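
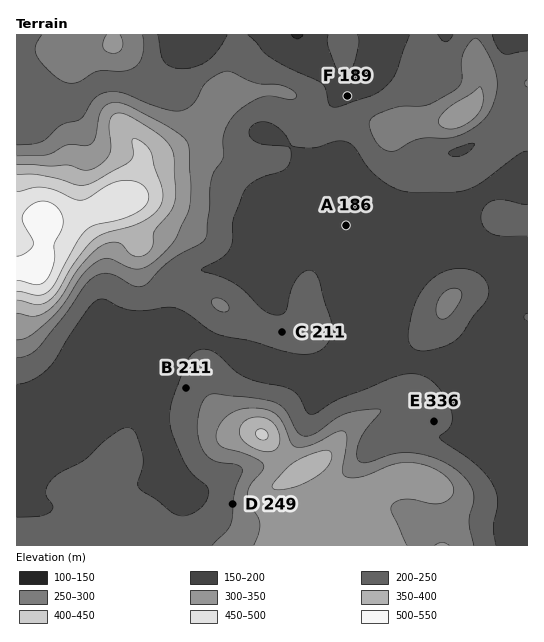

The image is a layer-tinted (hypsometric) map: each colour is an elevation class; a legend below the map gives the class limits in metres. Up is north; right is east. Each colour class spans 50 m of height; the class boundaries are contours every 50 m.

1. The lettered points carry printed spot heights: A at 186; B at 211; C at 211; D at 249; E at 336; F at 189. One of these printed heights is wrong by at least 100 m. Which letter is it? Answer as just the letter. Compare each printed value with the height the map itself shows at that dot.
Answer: E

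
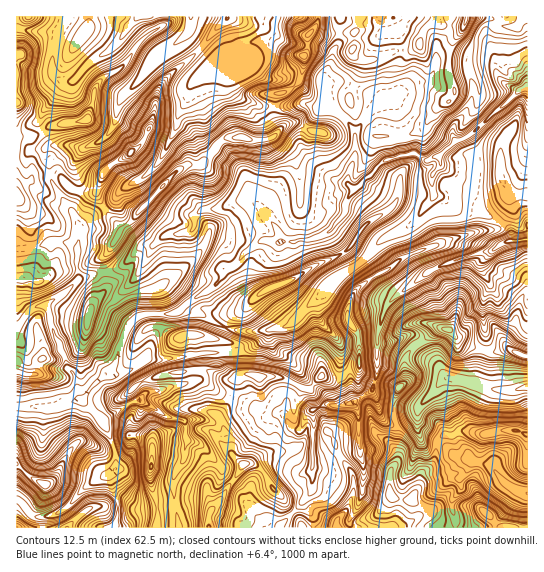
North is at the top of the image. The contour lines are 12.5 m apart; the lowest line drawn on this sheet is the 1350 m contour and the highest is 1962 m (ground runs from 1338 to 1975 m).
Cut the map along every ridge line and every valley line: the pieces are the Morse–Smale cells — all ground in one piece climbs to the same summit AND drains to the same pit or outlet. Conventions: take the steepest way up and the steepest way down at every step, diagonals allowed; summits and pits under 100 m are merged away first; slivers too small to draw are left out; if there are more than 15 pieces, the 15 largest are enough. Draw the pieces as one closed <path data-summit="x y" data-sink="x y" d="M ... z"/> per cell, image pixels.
<path data-summit="507 527" data-sink="527 87" d="M527 16l-26 0-13 14 0 9 7 16 1 18 5 8-28 9-5 19-15 18-1 7 4 7-17 15-10 4-7-1-7-6-11 1-8-48-3-5-6-1-6 4-7-8-24-12-9-3-14 2-2 2 2 20 14 10 14 16 0 27-7 17 0 11-15 10-23-4-19 0-17 7-5 4-4 11 11 13 4 8 0 7-17-2-9 5-13 12-4 7-14 6-2 8-7 9-28 17-8 8-28 1-13 4-8 8-5 10-9 30-27 26-5 10 20 19 24-16 12-4 10-8 48-12 3-3-1-24 38-1 13-4 13-7 4-10 19-4 7-4 25-26-2 6 3 14 22 29 0 19 10 13 0 15 2 9-10 3-17-1-14 7 0 79-32 37 247 1 1-93-10-4-21 0-12 4-23-4-11 5-6-1-6 4-4 20-3 6-11 9-2 13-6 10-3 3-9 0-8-3-4-6 2-21 6-9 0-35-4-9 0-15 6-15 6-5 0-24 12-14 8-4 10-11 7-1 7 1 12 12 13 7 16 4 17-4 16 8 5-1z"/><path data-summit="131 153" data-sink="527 87" d="M499 16l-180 0-3 10-8 9 0 12-4 8 0 11-4 15-11 10-13 3-1 23 4 8 0 6-6 6-7 3-16 0-5-3-18 0-5 3-20 24-16 1-11 7-42 47-12 12-1-4-13-14-12-21-8 1-12-2-5-3-12-13-7 0 0 4 5 11 21 31 3 8-1 14-2 5-6-4-14-3-41 9 0 156 41 1 21-7 4 1 6-10 27-26 9-30 5-10 8-8 13-4 28-1 8-8 28-17 7-9 2-8 14-6 4-7 13-12 9-5 17 2 0-7-4-8-11-13 4-11 5-4 17-7 19 0 23 4 15-10 0-11 7-17 0-27-14-16-14-10-2-20 2-2 14-2 9 3 24 12 7 8 6-4 6 1 3 5 8 48 11-1 10 7 14-4 17-15-4-7 1-7 15-18 5-19 28-9-5-8-1-18-7-16 0-9 12-12z"/><path data-summit="131 153" data-sink="191 17" d="M318 16l-56 0 2 11-10 9-14 7-11 20-11 0-4-3-26-25 3-8-1-11-173 0 0 12 18 4 18 0 6 3-7 23 0 12 6 9 5 2 10 0 2 9 12 10 11 3 22-1-8 27-14 14-13 5-12-3-23 0-5 5 6 24 7 1 12 13 5 3 12 2 8-1 12 21 13 14 1 4 12-12 42-47 11-7 16-1 20-24 5-3 39 3 7-3 6-6 0-6-4-8 1-23 13-3 11-10 4-15 0-11 4-8 0-12 8-9z"/><path data-summit="209 527" data-sink="527 87" d="M315 300l-22 23-7 4-19 4-4 10-13 7-13 4-38 1 1 24-3 3-48 12-9 7 23 16 20 5 2 3 0 31-12 24 2 29 4 21 100 0 32-35 2-30-1-52 14-7 17 1 10-3-2-9 0-15-10-13 0-19-6-11-14-13z"/><path data-summit="507 527" data-sink="527 387" d="M442 328l-7 1-27 24-3 5 0 24-6 5-4 10-2 20 4 9 0 35-6 9-2 21 2 4 4 4 15 1 3-3 6-10 2-13 11-9 3-6 4-20 6-4 6 1 11-5 20 4 15-4 21 0 10 3 0-77-21-9-17 4-20-5-9-6-12-12z"/><path data-summit="45 485" data-sink="527 87" d="M79 400l-22 7-41 0 1 121 96 0 3-6 1-23-8-20 0-4 7-6-1-20-12-28-20-20z"/><path data-summit="17 102" data-sink="191 17" d="M19 28l-3 1 1 160 20-14 14-1-2-11-4-6 0-7 5-5 23 0 12 3 17-8 13-17 4-17-1-3-20 0-11-3-12-10-2-9-10 0-10-7-1-16 7-23-2-2-31-2z"/><path data-summit="151 466" data-sink="527 87" d="M141 400l-14 4-24 17 13 33 0 15-7 6 8 24 0 19-4 9 65 1-5-50 12-24 0-31-2-3-20-5z"/><path data-summit="17 102" data-sink="527 87" d="M50 175l-13 0-21 15 1 59 21-2 19-6 10 2 10 4 3-16-3-10-21-31z"/><path data-summit="507 527" data-sink="191 17" d="M261 16l-70 0-3 19 26 25 4 3 11 0 11-20 14-7 10-9z"/>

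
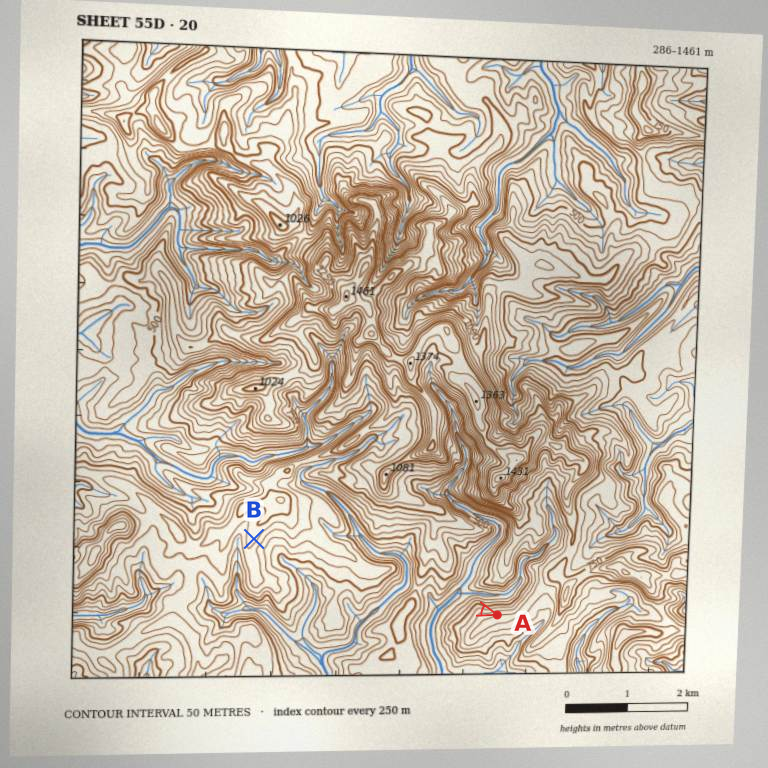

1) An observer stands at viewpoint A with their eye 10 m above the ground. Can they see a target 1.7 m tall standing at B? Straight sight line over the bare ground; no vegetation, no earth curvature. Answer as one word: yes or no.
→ yes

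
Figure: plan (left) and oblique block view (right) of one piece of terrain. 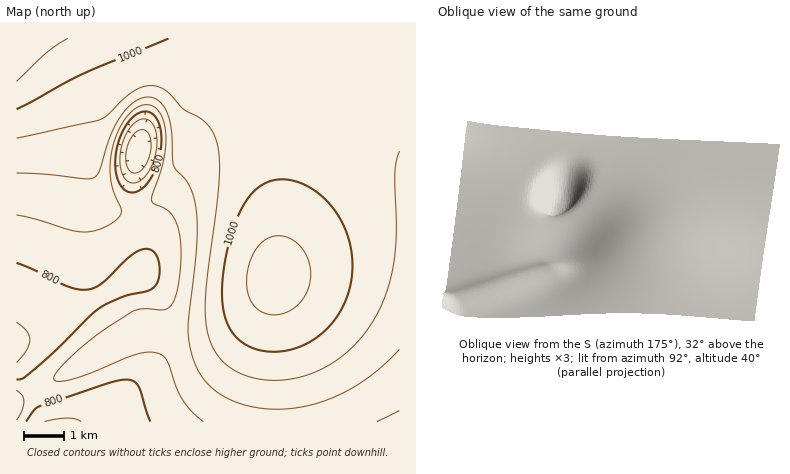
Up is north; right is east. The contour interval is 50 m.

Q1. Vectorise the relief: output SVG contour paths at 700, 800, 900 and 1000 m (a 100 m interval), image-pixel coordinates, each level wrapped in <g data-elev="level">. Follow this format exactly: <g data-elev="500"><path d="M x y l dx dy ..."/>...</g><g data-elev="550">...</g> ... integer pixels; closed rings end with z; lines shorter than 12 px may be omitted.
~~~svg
<g data-elev="700"><path d="M132 173l-3-3-3-6 1-16 7-13 4-5 6 0 4 2 2 6 0 16-4 9-4 6-4 4z"/></g><g data-elev="800"><path d="M26 422l8-12 6-4 68-23 18-3 8 1 4 5 12 36"/><path d="M16 263l18 7 32 16 16 4 10-1 8-4 29-27 13-9 8 0 4 4 4 7 2 10-2 12-6 6-6 4-22 4-24 12-60 56-16 14-8 1"/><path d="M132 193l-8-4-7-10-2-13 2-16 5-16 8-13 8-8 10-1 6 4 6 10 1 12-1 16-5 16-7 12-8 8z"/></g><g data-elev="900"><path d="M16 173l30 1 40 5 8-2 6-6 12-39 11-20 9-8 8-5 8-2 8 2 8 7 5 12 3 14 2 34 14 18 7 20 2 18 0 20-8 76-1 16 3 16 4 14 5 11 8 10 18 13 22 8 26 3 28-2 26-7 25-12 24-18 22-21"/></g><g data-elev="1000"><path d="M268 352l14-1 16-3 14-7 12-9 10-12 8-12 6-16 4-16 0-16-2-16-5-16-8-14-11-13-12-11-12-7-14-3-12 0-12 4-10 7-8 9-7 14-7 18-6 21-3 21 0 32 2 12 5 10 6 9 9 7 11 5z"/><path d="M16 109l68-35 85-36"/></g>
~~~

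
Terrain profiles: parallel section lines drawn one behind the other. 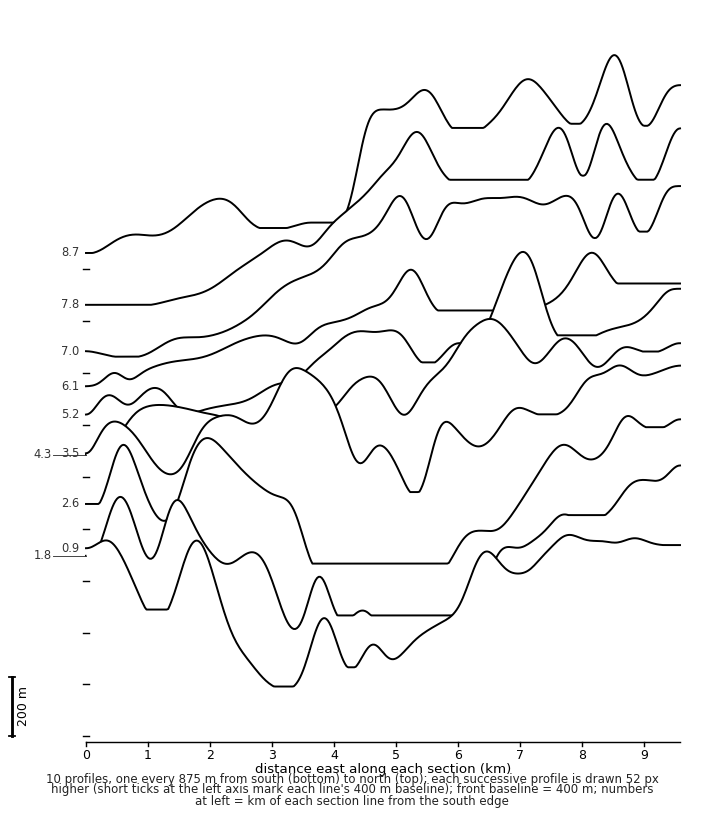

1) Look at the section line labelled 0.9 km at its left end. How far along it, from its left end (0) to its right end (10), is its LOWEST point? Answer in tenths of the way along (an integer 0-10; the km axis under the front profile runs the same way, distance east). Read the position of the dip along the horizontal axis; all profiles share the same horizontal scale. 3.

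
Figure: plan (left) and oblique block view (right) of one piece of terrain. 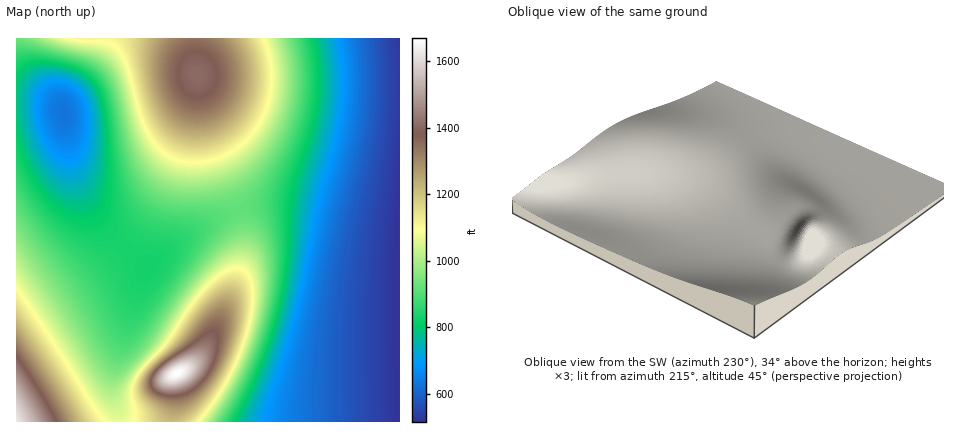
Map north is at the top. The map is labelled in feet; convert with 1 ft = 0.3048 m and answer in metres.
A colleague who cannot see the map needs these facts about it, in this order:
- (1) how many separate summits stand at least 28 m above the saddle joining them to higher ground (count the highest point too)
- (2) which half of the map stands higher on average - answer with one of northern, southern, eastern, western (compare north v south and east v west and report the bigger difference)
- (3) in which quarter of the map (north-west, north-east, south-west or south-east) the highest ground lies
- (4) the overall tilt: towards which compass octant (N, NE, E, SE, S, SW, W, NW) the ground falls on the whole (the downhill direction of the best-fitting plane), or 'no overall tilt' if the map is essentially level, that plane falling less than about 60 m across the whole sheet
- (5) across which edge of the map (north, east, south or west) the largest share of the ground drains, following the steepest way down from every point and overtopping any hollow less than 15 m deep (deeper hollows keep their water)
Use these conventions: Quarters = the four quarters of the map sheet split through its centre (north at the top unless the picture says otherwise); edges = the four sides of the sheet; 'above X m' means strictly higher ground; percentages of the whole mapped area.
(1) There are 3 summits with 28 m or more of prominence.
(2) On average the western half of the map is the higher ground.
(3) The highest point lies in the south-west quarter of the map.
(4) Overall the map slopes down towards the east.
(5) Drainage is mainly to the east: more ground falls towards that edge than towards any other.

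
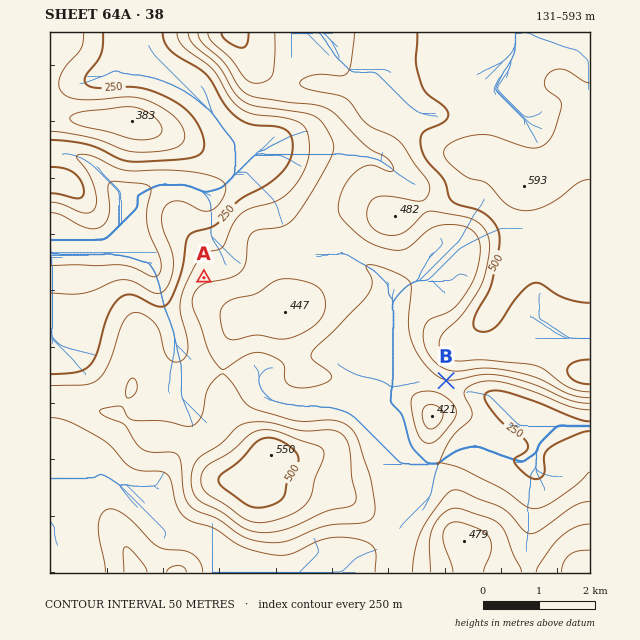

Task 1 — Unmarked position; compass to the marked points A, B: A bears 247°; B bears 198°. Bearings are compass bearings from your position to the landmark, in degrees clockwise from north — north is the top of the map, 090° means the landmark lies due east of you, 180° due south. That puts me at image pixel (524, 142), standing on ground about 550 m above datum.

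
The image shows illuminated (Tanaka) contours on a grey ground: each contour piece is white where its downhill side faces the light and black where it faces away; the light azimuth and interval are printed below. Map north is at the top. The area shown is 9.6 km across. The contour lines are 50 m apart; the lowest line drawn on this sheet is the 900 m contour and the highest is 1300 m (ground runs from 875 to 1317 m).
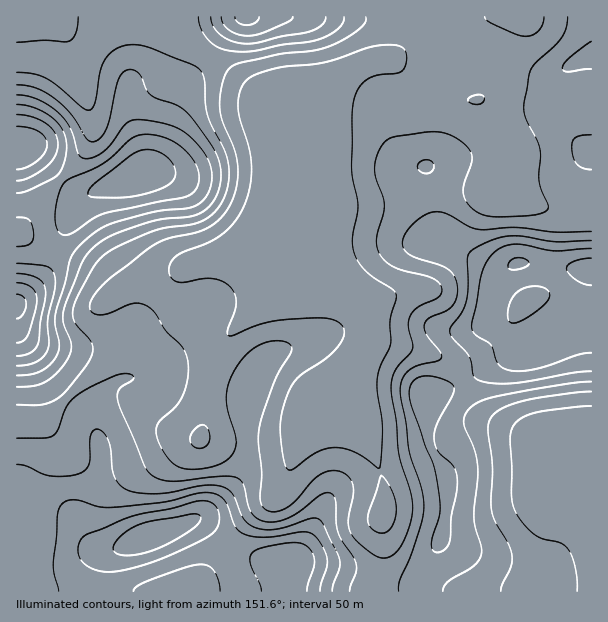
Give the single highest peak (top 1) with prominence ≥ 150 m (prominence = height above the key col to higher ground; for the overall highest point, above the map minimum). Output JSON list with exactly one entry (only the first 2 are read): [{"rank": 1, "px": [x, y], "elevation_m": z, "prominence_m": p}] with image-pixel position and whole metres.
[{"rank": 1, "px": [150, 536], "elevation_m": 1236, "prominence_m": 238}]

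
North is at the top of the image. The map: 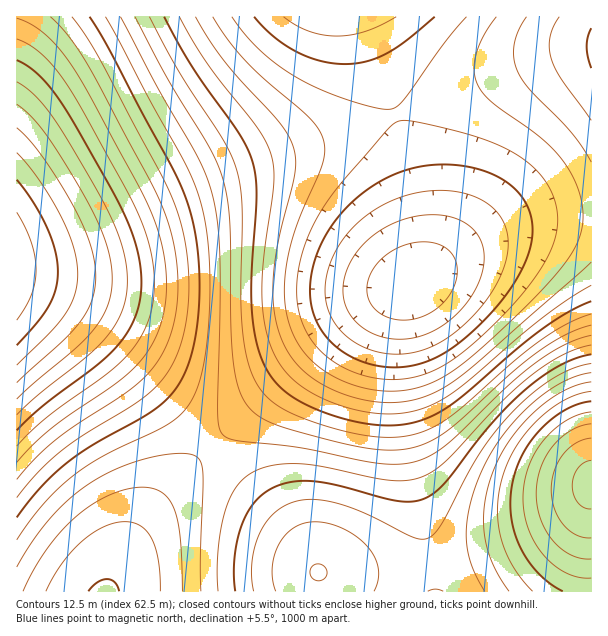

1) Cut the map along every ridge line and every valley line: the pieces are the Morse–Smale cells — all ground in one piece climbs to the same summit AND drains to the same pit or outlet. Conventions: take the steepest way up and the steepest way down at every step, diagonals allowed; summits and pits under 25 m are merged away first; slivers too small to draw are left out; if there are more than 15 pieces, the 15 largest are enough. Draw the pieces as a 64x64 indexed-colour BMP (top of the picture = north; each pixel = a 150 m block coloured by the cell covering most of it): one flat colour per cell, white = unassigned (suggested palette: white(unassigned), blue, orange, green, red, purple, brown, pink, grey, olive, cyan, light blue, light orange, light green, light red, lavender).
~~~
<image width="64" height="64" href="data:image/bmp;base64,Qk12CAAAAAAAAHYAAAAoAAAAQAAAAEAAAAABAAQAAAAAAAAIAAATCwAAEwsAABAAAAAAAAAA////ALR3HwAOf/8ALKAsACgn1gC9Z5QAS1aMAMJ34wB/f38AIr28AM++FwDox64AeLv/AIrfmACWmP8A1bDFAEREREREZmZmZmZmZmZmZmZmERERERERERERERERERERRERERERGZmZmZmZmZmZmZmYRERERERERERERERERERFEREREREZmZmZmZmZmZmZmYREREREREREREREREREREURERERERGZmZmZmZmZmZmZhERERERERERERERERERERREREREREZmZmZmZmZmZmZhERERERERERERERERERERFERERERERGZmZmZmZmZmZhEREREREREREREREREREREUREREREREZmZmZmZmZmZmERERERERERERERERERERERRERERERERGZmZmZmZmZmERERERERERERERERERERERFERERERERERmZmZmZmZmEREREREREREREREREREREREURERERERERGZmZmZmZmERERERERERERERERERERERERRERERERERERmZmZmZmERERERERERERERERERERERERFEREREREREREZmZmZmEREREREREREREREREREREREREURERERERERERGZmZmERERERERERERERERERERERERERRERERERERERERmZmERERERERERERERERERERERERERFEREREREREREREZmEREREREREREREREREREREREREREURERERERERERERGERERERERERERERERERERERERERERREREREREREREREIRERERERERERERERERERERERERERFEREREREREREREIiEREREREREREREREREREREREREREUREREREREREREIiIhERERERERERERERERERERERERERREREREREREREQiIiIRERERERERERERERERERERERERFEREREREREREQiIiIiEREREREREREREREREREREREREUREREREREREQiIiIiIhERERERERERERERERERERERERREREREREREQiIiIiIiIRERERERERERERERERERERERFEREREREREQiIiIiIiIiEREREREREREREREREREREREUREREREREQiIiIiIiIiIiERERERERERERERERERERERREREREREQiIiIiIiIiIiIhERERERERERERERERERERFEREREREQiIiIiIiIiIiIiIREREREREREREREREREREUREREREIiIiIiIiIiIiIiIiERERERERERERERERERERREREREIiIiIiIiIiIiIiIiIhERERERERERERERERERFEREREIiIiIiIiIiIiIiIiIiIREREREREREREREREREUREREIiIiIiIiIiIiIiIiIiIiERERERERERERERERERRERCIiIiIiIiIiIiIiIiIiIiIiERERERERERERERERFEQiIiIiIiIiIiIiIiIiIiIiIiIhEREREREREREREREUIiIiIiIiIiIiIiIiIiIiIiIiIiIhERERERERERERERIiIiIiIiIiIiIiIiIiIiIiIiIiIiIhEREREREREREREiIiIiIiIiIiIiIiIiIiIiIiIiIiIiJRERERERERERESIiIiIiIiIiIiIiIiIiIiIiIiIiIiIlURERERERERERIiIiIiIiIiIiIiIiIiIiIiIiIiIiIiVVUREREREREREzMiIiIiIiIiIiIiIiIiIiIiIiIiIiJVVVERERERERETMzMyIiIiIiIiIiIiIiIiIiIiIiIiIlVVVVERERERERMzMzMyIiIiIiIiIiIiIiIiIiIiIiIiVVVVVVEREREREzMzMzMzIiIiIiIiIiIiIiIiIiIiIiJVVVVVVVVRERETMzMzMzMzIiIiIiIiIiIiIiIiIiIiIlVVVVVVVVVVVVMzMzMzMzMzIiIiIiIiIiIiIiIiIiIiVVVVVVVVVVVVUzMzMzMzMzMzIiIiIiIiIiIiIiIiIiJVVVVVVVVVVVVTMzMzMzMzMzMzIiIiIiIiIiIiIiIiJVVVVVVVVVVVVVMzMzMzMzMzMzMzMiIiIiIiIiIiIiIlVVVVVVVVVVVVUzMzMzMzMzMzMzMzMyIiIiIiIiIiIiVVVVVVVVVVVVVTMzMzMzMzMzMzMzMzMzIiIiIiIiIiJVVVVVVVVVVVVVMzMzMzMzMzMzMzMzMzMzMiIiIiIiJVVVVVVVVVVVVVUzMzMzMzMzMzMzMzMzMzMzMzIiIiIlVVVVVVVVVVVVVTMzMzMzMzMzMzMzMzMzMzMzMzMiIiVVVVVVVVVVVVVVMzMzMzMzMzMzMzMzMzMzMzMzMzMyVVVVVVVVVVVVVVUzMzMzMzMzMzMzMzMzMzMzMzMzMzN1VVVVVVVVVVVVVTMzMzMzMzMzMzMzMzMzMzMzMzMzM3d3VVVVVVVVVVVVMzMzMzMzMzMzMzMzMzMzMzMzMzM3d3d3dVVVVVVVVVUzMzMzMzMzMzMzMzMzMzMzMzMzMzd3d3d3dVVVVVVVVTMzMzMzMzMzMzMzMzMzMzMzMzMzN3d3d3d3d1VVVVVVMzMzMzMzMzMzMzMzMzMzMzMzMzN3d3d3d3d3d1VVVVUzMzMzMzMzMzMzMzMzMzMzMzMzM3d3d3d3d3d3d3dVVTMzMzMzMzMzMzMzMzMzMzMzMzM3d3d3d3d3d3d3d3d3MzMzMzMzMzMzMzMzMzMzMzMzMzd3d3d3d3d3d3d3d3czMzMzMzMzMzMzMzMzMzMzMzMzN3d3d3d3d3d3d3d3dzMzMzMzMzMzMzMzMzMzMzMzMzN3d3d3d3d3d3d3d3d3"/>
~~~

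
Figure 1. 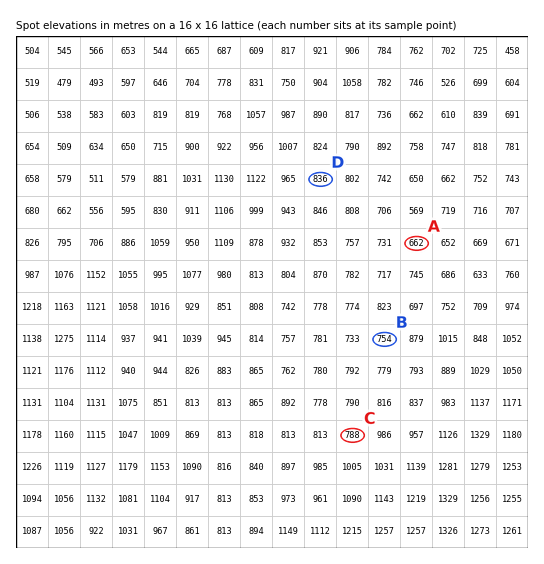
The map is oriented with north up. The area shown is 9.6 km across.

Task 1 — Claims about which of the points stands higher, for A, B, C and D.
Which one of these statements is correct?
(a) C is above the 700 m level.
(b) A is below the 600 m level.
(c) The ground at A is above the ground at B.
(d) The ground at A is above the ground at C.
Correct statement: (a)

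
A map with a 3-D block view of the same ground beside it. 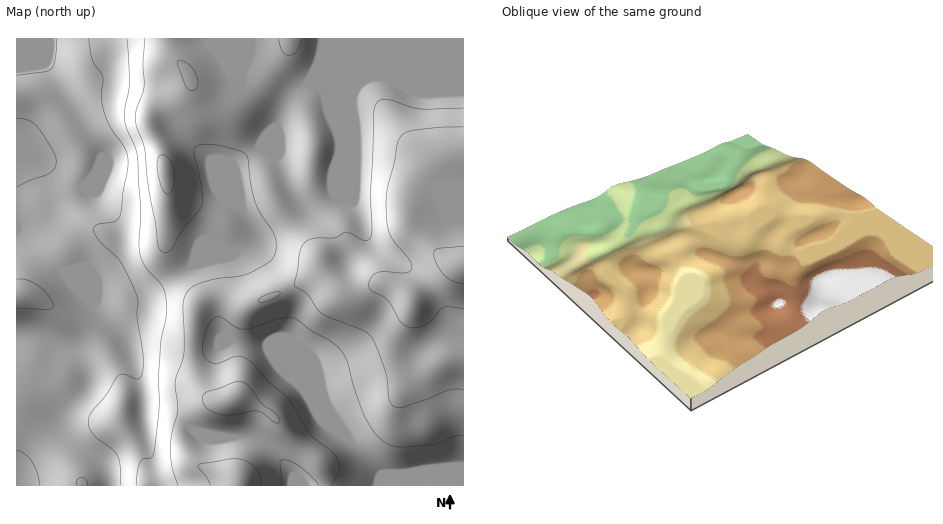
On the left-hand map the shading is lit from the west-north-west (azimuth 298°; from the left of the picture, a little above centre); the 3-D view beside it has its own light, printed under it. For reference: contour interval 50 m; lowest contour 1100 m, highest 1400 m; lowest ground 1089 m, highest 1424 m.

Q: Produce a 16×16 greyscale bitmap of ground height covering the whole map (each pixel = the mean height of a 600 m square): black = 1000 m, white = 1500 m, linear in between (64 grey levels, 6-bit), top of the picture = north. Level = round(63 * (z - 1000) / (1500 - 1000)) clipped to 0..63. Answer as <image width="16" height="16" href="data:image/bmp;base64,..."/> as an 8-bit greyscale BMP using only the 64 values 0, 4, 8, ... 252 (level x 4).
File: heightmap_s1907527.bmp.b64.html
<image width="16" height="16" href="data:image/bmp;base64,Qk02BQAAAAAAADYEAAAoAAAAEAAAABAAAAABAAgAAAAAAAABAAATCwAAEwsAAAABAAAAAAAAAAAAAAEBAQACAgIAAwMDAAQEBAAFBQUABgYGAAcHBwAICAgACQkJAAoKCgALCwsADAwMAA0NDQAODg4ADw8PABAQEAAREREAEhISABMTEwAUFBQAFRUVABYWFgAXFxcAGBgYABkZGQAaGhoAGxsbABwcHAAdHR0AHh4eAB8fHwAgICAAISEhACIiIgAjIyMAJCQkACUlJQAmJiYAJycnACgoKAApKSkAKioqACsrKwAsLCwALS0tAC4uLgAvLy8AMDAwADExMQAyMjIAMzMzADQ0NAA1NTUANjY2ADc3NwA4ODgAOTk5ADo6OgA7OzsAPDw8AD09PQA+Pj4APz8/AEBAQABBQUEAQkJCAENDQwBEREQARUVFAEZGRgBHR0cASEhIAElJSQBKSkoAS0tLAExMTABNTU0ATk5OAE9PTwBQUFAAUVFRAFJSUgBTU1MAVFRUAFVVVQBWVlYAV1dXAFhYWABZWVkAWlpaAFtbWwBcXFwAXV1dAF5eXgBfX18AYGBgAGFhYQBiYmIAY2NjAGRkZABlZWUAZmZmAGdnZwBoaGgAaWlpAGpqagBra2sAbGxsAG1tbQBubm4Ab29vAHBwcABxcXEAcnJyAHNzcwB0dHQAdXV1AHZ2dgB3d3cAeHh4AHl5eQB6enoAe3t7AHx8fAB9fX0Afn5+AH9/fwCAgIAAgYGBAIKCggCDg4MAhISEAIWFhQCGhoYAh4eHAIiIiACJiYkAioqKAIuLiwCMjIwAjY2NAI6OjgCPj48AkJCQAJGRkQCSkpIAk5OTAJSUlACVlZUAlpaWAJeXlwCYmJgAmZmZAJqamgCbm5sAnJycAJ2dnQCenp4An5+fAKCgoAChoaEAoqKiAKOjowCkpKQApaWlAKampgCnp6cAqKioAKmpqQCqqqoAq6urAKysrACtra0Arq6uAK+vrwCwsLAAsbGxALKysgCzs7MAtLS0ALW1tQC2trYAt7e3ALi4uAC5ubkAurq6ALu7uwC8vLwAvb29AL6+vgC/v78AwMDAAMHBwQDCwsIAw8PDAMTExADFxcUAxsbGAMfHxwDIyMgAycnJAMrKygDLy8sAzMzMAM3NzQDOzs4Az8/PANDQ0ADR0dEA0tLSANPT0wDU1NQA1dXVANbW1gDX19cA2NjYANnZ2QDa2toA29vbANzc3ADd3d0A3t7eAN/f3wDg4OAA4eHhAOLi4gDj4+MA5OTkAOXl5QDm5uYA5+fnAOjo6ADp6ekA6urqAOvr6wDs7OwA7e3tAO7u7gDv7+8A8PDwAPHx8QDy8vIA8/PzAPT09AD19fUA9vb2APf39wD4+PgA+fn5APr6+gD7+/sA/Pz8AP39/QD+/v4A////ADBASEhkfJSgmICAfGxoaGg4PERUYHyIhISIhHRwgIB4PDxIXFh0iJSUkHRwgJCUkEBAQExUdJCYlHhsdIiYnJg8PDxITHCAgHxsbHiMnKCoODxERFBsgHx8dHyMmKisrExIRERQbISEkJCUpKy0vLRIREBIWHB4fISQoKistLjMPEBETGh8eHh4hJycnKzAyDg8RExohHx8fIiMkJS4wMA0ODxEbJSAeICIjIyUtMDAMDQ8QHCUgHiAhJCMlLC8wDA4PEx8iISEgICQjJCstLg4PEBUgIyQkIyIjIyQnJiYODhIVHiQmJCQkIyMjIyMjDA0SFh8lJSQkJiQjIyMjIw="/>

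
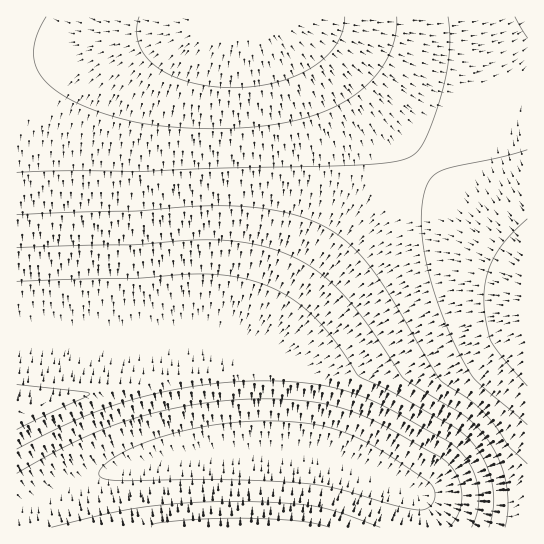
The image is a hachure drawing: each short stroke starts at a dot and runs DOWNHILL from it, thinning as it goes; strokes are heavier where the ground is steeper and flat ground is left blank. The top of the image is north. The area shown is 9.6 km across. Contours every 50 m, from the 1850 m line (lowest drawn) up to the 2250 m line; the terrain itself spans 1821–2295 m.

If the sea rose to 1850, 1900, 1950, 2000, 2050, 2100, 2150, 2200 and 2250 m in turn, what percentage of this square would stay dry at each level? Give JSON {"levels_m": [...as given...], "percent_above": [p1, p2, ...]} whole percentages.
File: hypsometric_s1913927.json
{"levels_m": [1850, 1900, 1950, 2000, 2050, 2100, 2150, 2200, 2250], "percent_above": [94, 85, 79, 64, 56, 48, 33, 15, 5]}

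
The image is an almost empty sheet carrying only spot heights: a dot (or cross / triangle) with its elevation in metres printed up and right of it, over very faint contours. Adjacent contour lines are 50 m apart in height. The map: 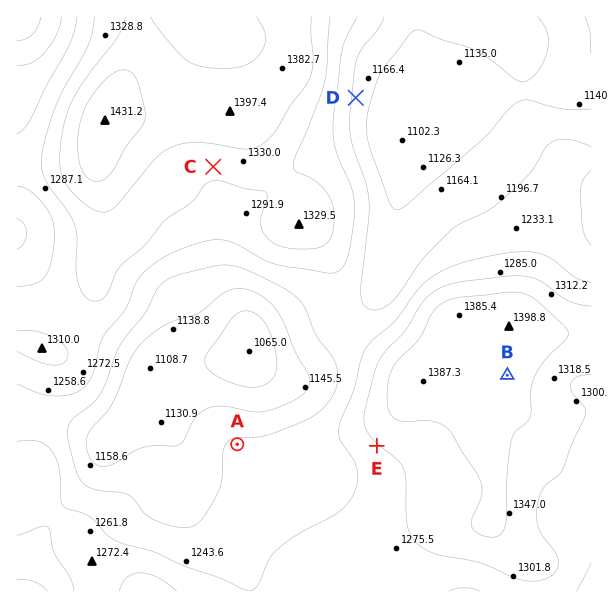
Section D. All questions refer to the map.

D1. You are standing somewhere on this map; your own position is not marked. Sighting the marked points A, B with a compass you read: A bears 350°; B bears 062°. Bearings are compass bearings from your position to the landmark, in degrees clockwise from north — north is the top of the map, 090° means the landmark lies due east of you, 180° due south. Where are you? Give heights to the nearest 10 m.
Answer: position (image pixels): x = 249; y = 512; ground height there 1230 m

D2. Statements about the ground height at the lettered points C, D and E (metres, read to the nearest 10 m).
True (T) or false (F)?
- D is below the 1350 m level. T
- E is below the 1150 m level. F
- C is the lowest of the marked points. F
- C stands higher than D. T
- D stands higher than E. F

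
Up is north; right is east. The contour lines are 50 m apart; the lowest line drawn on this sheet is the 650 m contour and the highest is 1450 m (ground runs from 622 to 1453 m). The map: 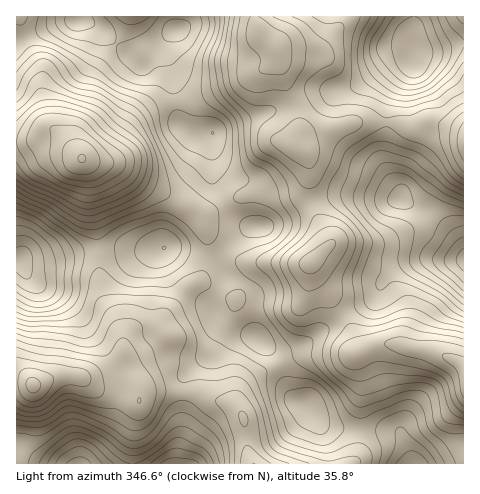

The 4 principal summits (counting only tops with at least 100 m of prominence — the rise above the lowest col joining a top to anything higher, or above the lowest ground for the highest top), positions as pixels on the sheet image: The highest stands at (82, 159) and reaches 1453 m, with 831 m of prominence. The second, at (33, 385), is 1366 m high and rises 426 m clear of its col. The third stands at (277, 48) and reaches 1230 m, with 153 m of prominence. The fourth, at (312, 263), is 1218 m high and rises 133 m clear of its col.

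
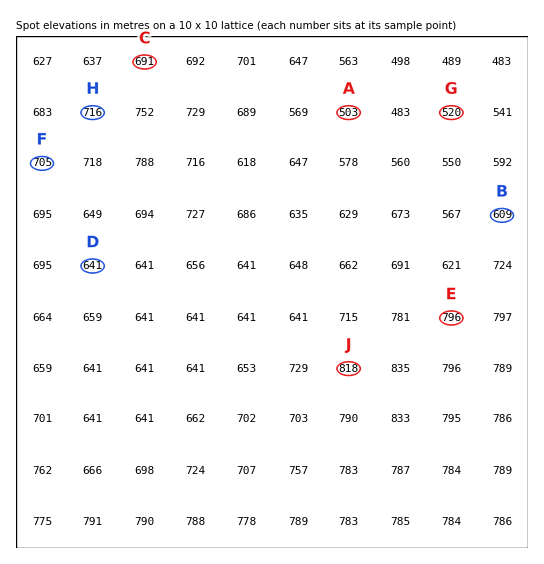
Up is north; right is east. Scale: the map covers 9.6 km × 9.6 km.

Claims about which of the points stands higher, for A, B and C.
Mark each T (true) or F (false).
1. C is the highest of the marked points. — T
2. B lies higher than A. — T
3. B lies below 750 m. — T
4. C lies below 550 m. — F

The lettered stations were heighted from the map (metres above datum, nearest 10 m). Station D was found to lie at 640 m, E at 800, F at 710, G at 520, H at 720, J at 820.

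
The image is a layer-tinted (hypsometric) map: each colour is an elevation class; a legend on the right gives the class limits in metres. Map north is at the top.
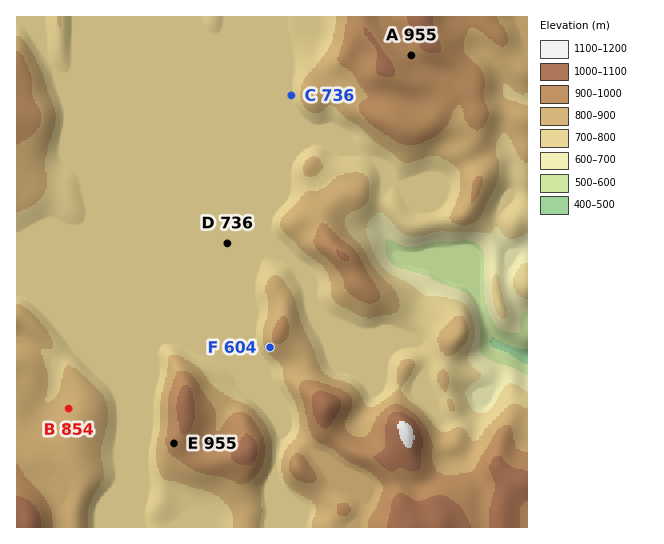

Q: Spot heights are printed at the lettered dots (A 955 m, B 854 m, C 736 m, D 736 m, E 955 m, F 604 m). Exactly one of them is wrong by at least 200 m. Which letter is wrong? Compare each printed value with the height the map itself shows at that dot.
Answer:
F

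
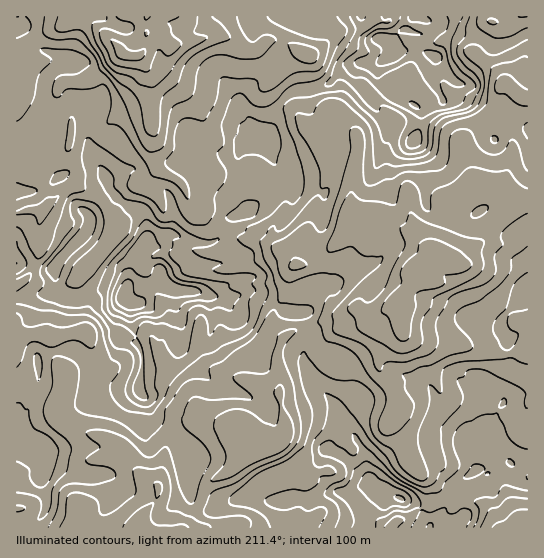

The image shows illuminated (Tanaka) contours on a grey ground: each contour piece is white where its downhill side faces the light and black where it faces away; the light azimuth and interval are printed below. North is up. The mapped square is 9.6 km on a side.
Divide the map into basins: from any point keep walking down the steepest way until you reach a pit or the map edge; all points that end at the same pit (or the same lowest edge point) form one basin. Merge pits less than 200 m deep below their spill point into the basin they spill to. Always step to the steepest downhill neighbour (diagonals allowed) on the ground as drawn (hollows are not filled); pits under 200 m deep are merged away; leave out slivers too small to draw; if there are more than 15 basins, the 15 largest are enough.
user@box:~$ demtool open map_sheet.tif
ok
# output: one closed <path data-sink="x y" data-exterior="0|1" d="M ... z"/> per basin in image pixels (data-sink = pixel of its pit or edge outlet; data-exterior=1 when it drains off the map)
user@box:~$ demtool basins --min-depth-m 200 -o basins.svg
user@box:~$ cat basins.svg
<path data-sink="401 311" data-exterior="0" d="M417 16l-4 1-5 12-6 2-9 10 0 10 24 0 18 6-3 13 0 11 11 20-12 6-11 2 1 12-7 19-19-5-8-6-4-12-18-23-5-11 0-12 5-8-20 4-19 18-12 4-16 0-7 3-6 5-9 13-1 12-8 20 10 32 0 13-6 5-9 0-2 6-9 10-10 7-7 1-6 9 0 4-9 10-8 4-16 0-24-10-5 0-19 8-16 28-3 16-5 11-14-5-11 0-17 9-11 1-16-12-11 6-13 0-14 3 0 115 6-1 6-5 10-23 35 13 14 2 6 8 6 2 4 0 15-10 17-7 8-26-2-13-6-10-12-2-4-3-2-11 10-21 0-5 7 2 5-10 7-6 17-4 10 6 28 3 18 5 18-1 16-5 12 9 20 11 17 1 3 3 6 15 0 7-7 13 0 15 8 17 20 19 5 13-2 21-6 15-5 3-4 9 0 12 3 6-8-5-9 0-19-6-14 6-16 14 0 6 8 5 24 2 4 12 0 14 74 0-3-15-13-18 3-6 13-4 12 10 11 0 27 9 13 23 31-37 6-13 8-7 0-4-11-16-1-5 2-2 6-3 18 0 16 13 5 10 7-3 10 0 1-426-17 9-18 4-14-10-38-10z"/><path data-sink="121 53" data-exterior="0" d="M413 16l-396 0-1 281 27-2 11-6 16 12 11-1 17-9 11 0 14 5 5-11 3-16 16-28 19-8 5 0 24 10 16 0 8-4 9-10 0-4 6-9 7-1 10-7 9-10 2-6 9 0 6-5 0-13-10-32 12-37 15-14 20-2 15-5 18-19 18-2-5 8 0 12 5 11 18 23 4 12 8 6 19 5 7-19-1-12 11-2 12-8-11-18 0-11 4-11-2-3-17-5-24 0 0-10 9-10 6-2z"/><path data-sink="137 527" data-exterior="1" d="M253 291l-23 6-23-2 4 7 2 17-4 18-7 6-15 0-6-4 0-20-2-4-6 18-12 9-4 13-14 4-2 15-5 13 1 3-19 9-15 10-10-2-6-8-14-2-36-12-9 22-12 7 0 11 4 5 13 11 9 3 5 7-2 16-4 10 6 28-3 8-13 15 261-1 1-13-4-12-24-2-8-5 0-6 16-14 14-6 19 6 9 0 7 4-2-17 4-9 5-3 6-15 2-21-5-13-20-19-8-17 0-15 7-13 0-7-6-15-3-3-17-1-20-11z"/><path data-sink="518 527" data-exterior="1" d="M527 460l-10 0-4 3-14 1-12 9-6-4-6 0-8 8-6 13-32 37 18 1 6-7 13-6 1 3-5 10 65 0z"/>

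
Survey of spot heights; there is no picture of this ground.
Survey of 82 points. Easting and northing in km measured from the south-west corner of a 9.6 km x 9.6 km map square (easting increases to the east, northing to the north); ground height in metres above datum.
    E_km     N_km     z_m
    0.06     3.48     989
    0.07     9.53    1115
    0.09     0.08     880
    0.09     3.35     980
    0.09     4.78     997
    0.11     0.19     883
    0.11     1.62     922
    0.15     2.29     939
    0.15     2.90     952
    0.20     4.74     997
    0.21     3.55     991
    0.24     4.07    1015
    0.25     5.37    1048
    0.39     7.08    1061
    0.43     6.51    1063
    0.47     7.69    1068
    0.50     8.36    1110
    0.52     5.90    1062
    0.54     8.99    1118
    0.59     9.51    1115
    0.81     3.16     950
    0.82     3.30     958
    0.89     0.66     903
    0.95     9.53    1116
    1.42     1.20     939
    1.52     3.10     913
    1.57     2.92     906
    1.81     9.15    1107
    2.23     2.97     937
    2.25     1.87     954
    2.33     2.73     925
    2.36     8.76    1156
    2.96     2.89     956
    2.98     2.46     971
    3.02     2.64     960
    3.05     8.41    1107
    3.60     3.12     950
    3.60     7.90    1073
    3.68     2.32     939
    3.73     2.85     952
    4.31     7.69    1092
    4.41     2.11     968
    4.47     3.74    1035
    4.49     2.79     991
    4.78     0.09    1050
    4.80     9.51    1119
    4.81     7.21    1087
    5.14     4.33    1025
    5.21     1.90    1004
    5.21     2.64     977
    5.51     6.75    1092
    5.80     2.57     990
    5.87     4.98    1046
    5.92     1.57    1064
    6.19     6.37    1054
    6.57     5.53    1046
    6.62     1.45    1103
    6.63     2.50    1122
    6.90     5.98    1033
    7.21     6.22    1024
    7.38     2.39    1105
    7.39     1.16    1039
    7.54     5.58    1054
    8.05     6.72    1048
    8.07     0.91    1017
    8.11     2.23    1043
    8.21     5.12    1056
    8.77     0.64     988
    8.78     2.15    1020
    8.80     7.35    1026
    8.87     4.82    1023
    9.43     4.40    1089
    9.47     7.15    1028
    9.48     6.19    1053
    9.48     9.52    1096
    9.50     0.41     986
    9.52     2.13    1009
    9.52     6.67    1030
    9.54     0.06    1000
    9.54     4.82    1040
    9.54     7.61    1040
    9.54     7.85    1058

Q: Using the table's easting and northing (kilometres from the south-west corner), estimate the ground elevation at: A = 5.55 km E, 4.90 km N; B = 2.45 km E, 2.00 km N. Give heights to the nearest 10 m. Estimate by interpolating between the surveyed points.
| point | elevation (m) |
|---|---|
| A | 1020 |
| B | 950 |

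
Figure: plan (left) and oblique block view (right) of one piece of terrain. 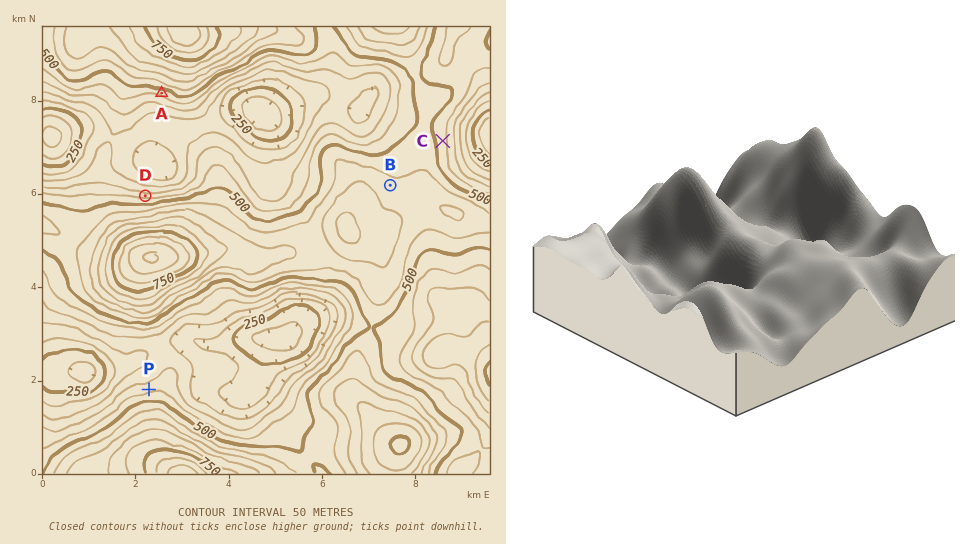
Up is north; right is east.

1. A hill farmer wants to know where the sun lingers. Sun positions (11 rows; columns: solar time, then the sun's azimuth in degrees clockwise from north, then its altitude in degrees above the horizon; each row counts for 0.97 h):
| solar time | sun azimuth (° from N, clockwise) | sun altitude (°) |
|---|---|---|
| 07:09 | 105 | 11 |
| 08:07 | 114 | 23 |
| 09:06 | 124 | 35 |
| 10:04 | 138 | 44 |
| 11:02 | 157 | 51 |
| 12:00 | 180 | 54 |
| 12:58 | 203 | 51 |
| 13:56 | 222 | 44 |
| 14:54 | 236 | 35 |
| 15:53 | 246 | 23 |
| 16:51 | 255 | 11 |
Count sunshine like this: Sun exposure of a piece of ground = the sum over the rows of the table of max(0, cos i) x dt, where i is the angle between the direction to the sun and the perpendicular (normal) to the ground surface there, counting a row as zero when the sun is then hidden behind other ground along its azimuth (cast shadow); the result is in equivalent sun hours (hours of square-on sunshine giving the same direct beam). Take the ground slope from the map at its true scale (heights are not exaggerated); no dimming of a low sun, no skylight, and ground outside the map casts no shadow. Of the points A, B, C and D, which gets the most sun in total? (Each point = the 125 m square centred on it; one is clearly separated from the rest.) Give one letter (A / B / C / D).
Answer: A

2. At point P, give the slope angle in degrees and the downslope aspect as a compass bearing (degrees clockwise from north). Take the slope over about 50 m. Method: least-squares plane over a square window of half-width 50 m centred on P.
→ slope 13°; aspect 348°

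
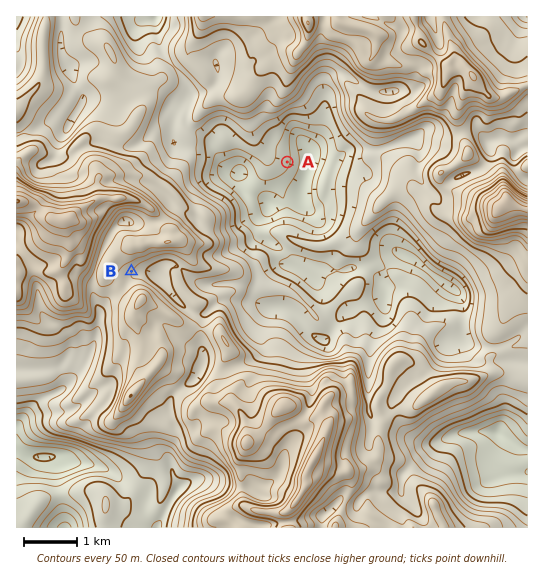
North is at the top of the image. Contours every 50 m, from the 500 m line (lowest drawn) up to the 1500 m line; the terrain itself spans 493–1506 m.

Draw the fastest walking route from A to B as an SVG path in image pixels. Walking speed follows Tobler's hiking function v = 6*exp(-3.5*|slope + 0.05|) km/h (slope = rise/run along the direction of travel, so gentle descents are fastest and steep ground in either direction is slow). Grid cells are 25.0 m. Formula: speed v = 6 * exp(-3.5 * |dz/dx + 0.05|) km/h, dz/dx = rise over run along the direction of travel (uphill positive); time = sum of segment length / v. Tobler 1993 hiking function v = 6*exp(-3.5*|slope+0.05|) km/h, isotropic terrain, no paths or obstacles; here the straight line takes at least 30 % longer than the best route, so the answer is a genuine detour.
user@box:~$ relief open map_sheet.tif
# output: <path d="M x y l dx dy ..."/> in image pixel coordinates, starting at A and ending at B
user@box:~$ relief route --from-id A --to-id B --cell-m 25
<path d="M287 162l0 1-4 8-8 8-16 8-8 8-1 3-4 4-12 24 0 11-1 2-12 12-11 6-1 2 0 4-2 3-8 4-6 0-22-11-16 0-24 12"/>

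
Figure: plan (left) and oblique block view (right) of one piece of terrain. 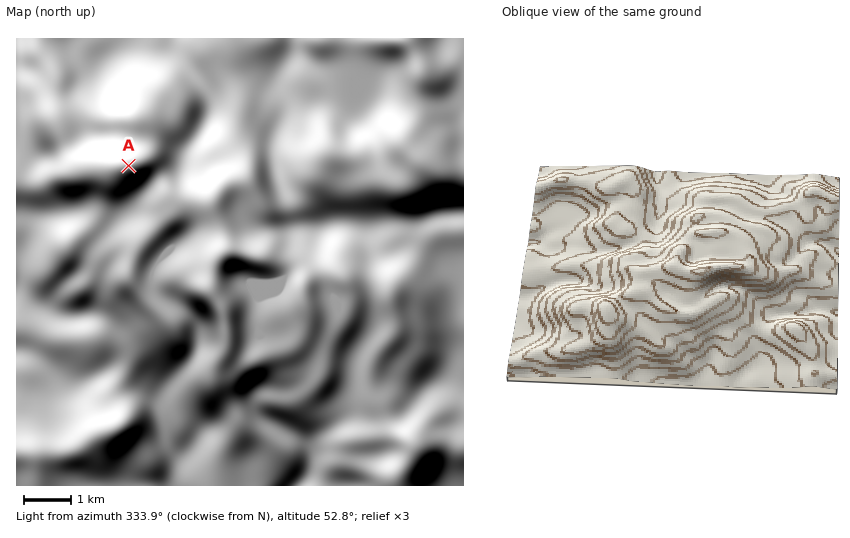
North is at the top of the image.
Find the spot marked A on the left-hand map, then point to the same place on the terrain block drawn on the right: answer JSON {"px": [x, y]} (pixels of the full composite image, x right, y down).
{"px": [607, 309]}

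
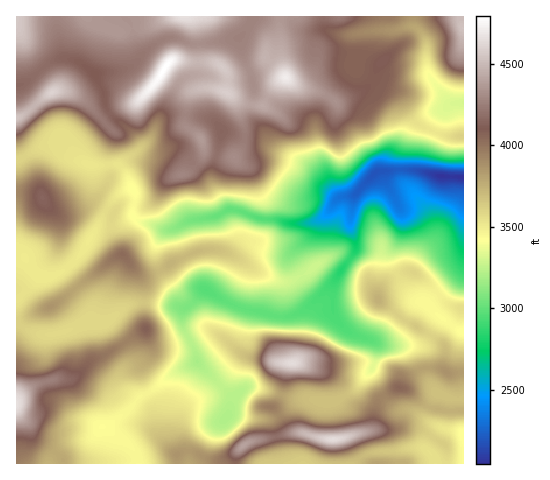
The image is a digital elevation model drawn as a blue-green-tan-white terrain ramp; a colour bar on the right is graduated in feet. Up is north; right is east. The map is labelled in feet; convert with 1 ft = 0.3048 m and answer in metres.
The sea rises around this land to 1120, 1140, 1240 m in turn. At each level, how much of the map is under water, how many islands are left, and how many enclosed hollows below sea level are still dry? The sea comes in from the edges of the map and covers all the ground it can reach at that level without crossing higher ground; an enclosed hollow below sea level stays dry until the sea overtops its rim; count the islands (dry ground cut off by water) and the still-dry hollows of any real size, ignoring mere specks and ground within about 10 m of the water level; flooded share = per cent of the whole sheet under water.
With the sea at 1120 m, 49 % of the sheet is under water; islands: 2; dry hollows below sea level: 0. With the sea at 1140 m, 55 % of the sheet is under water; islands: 1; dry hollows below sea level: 0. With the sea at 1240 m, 74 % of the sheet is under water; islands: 3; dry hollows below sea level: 0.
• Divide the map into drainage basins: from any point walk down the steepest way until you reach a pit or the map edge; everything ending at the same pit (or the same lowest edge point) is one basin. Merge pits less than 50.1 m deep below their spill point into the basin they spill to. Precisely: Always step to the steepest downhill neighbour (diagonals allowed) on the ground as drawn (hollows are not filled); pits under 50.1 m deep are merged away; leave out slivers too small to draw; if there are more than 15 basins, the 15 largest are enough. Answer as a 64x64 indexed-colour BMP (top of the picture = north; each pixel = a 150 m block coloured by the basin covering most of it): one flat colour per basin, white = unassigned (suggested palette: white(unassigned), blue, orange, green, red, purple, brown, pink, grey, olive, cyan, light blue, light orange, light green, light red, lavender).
<image width="64" height="64" href="data:image/bmp;base64,Qk12CAAAAAAAAHYAAAAoAAAAQAAAAEAAAAABAAQAAAAAAAAIAAATCwAAEwsAABAAAAAAAAAA////ALR3HwAOf/8ALKAsACgn1gC9Z5QAS1aMAMJ34wB/f38AIr28AM++FwDox64AeLv/AIrfmACWmP8A1bDFABERERERERERERERERERERMzMzMzMzMzMzMzMzMzMzMzERERERERERERERERERERETMzMzMzMzMzMzMzMzMzMzMRERERERERERERERERERERMzMzMzMzMzMzMzMzMzMzMxEREREREREREREREREREREREzMzMzMzMzMzMzMzMzMzERERERERERERERERERERERERERERERERETMzMzMzMzMREREREREREREREREREREREREREREREREREzMzMzMzMxERERERERERERERERERERERERERERERERETMzMzMzMzERERERERERERERERERERERERERERERERERMzMzMzMzMRERERERERERERERERERERERERERERERERETMzMzMzMxERERERERERERERERERERERERERERERERERMzMzMzMzERERERERERERERERERERERERERERERERERERMzMzMzMRERERERERERERERERERERERERERERERERERETMzMzMxEREREREREREREREREREREREREREREREREREREzMzMzEREREREREREREREREREREREREREREREREREREREzMREREREREREREREREREREREREREREREREREREREREREREREREREREREREREREREREREREREREREREREREREREREREREREREREREREREREREREREREREREREREREREREREREREREREREREREREREREREREREREREREREREREREREREREREREREREREREREREREREREREREREREREREREREREREREREREREREREREREREREREREREREREREREREREREREREREREREREREREREREREREREREREREREREREREREREREREREREREREREREREREREREREREREREREREREREREREREREREREREREREREREREREREREREREREREREREREREREREREREREREREREREREREREREREREREREREREREREREREREREREREREREREREREREREREREREREREREREREREREREREREREREREREREREREREREREREREREREREREREREREREREREREREREREREREREREREREREREREREREREREREREREREREREREREREREREREREREREREREREREREREREREREREREREREREREREREREREREREREREREREREREREREREREREREREREREREREREREREREREREREREREREREREREREREREREREREREREREREREREREREREREREREREREREREREREREREREREREREREREREREREREREREREREREREREREREREREREREREREREREREREREREREREREREREREREREREREREREREREREREREREREREREREREREREREREREREREREREREREREREREREREREREREREREREREREREREREREREREREREREREREREREREREREREREREREREREREREREREREREREREREREREREREREREREREREREREREREREREREREREREREREREREREREREREREREREREREREREREREREREREREREREREREREREREREREREREREREREREREREREREREREREREREREREREREREREREREREREREREREREREREREREREREREREREREREREREREREREREREREREREREREREREREREREREREREREREREREREREREREREREREREREREREREREREREREREREREREREREREREREREREREREREREREREREREREREREREREREREREREREREREREREREREREREREREREREREREREREREREREREREREREREREREREREREREREREREREREREREREREREREREREREREREREREREREREREREREREREREREREREREREREREREREREREREREREREREREREREREREREREREREREREREREREiIhERERERERERERERERERERERERERERERERERERERIiIiERERERERERERERERERERERERERERERERERERERIiIiIRERERERERERERERERERERERERERERERERERERIiIiIhERERERERERERERERERERERERERERERERERERIiIiIiEREREREREREREREREREREREREREREREREREREiIiIiIRERERERERERERERERERERERERERERERERERIiIiIiIhERERERERERERERERERERERERERERERERERIiIiIiIiERERERERERERERERERERERERESIhERERERIiIiIiIiIRERERERERERERERERERERERERIiIRERERESIiIiIiIhEREREREREREREREREREREREREiIiEREREiIiIiIiIiERERERERERERERERERERERERESIiIRESIiIiIiIiIiIRERERERERERERERERERERERERIiIiIiIiIiIiIiIiIhEREREREREREREREREREREREREiIiIiIiIiIiIiIiIiERERERERERERERERERERERERESIiIiIiIiIiIiIiIiIRERERERERERERERERERERERERIiIiIiIiIiIiIiIiIhEREREREREREREREREREREREREiIiIiIiIiIiIiIiIi"/>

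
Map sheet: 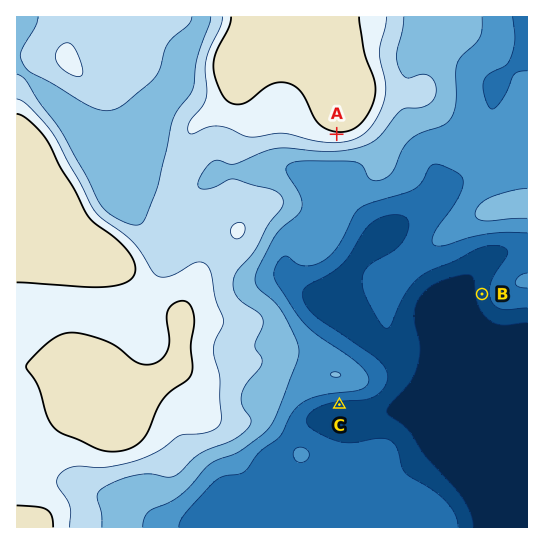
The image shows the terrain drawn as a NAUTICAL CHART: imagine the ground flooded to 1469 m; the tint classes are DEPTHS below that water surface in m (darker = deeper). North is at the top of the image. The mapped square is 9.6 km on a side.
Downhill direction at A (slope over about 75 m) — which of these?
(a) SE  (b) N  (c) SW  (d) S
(d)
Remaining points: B W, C S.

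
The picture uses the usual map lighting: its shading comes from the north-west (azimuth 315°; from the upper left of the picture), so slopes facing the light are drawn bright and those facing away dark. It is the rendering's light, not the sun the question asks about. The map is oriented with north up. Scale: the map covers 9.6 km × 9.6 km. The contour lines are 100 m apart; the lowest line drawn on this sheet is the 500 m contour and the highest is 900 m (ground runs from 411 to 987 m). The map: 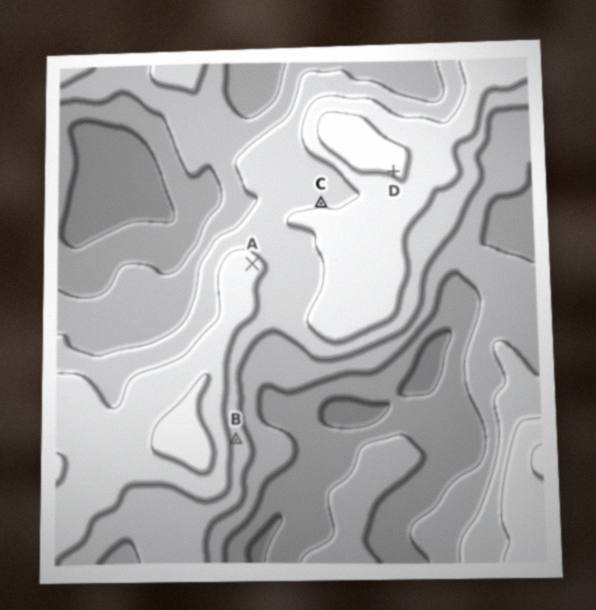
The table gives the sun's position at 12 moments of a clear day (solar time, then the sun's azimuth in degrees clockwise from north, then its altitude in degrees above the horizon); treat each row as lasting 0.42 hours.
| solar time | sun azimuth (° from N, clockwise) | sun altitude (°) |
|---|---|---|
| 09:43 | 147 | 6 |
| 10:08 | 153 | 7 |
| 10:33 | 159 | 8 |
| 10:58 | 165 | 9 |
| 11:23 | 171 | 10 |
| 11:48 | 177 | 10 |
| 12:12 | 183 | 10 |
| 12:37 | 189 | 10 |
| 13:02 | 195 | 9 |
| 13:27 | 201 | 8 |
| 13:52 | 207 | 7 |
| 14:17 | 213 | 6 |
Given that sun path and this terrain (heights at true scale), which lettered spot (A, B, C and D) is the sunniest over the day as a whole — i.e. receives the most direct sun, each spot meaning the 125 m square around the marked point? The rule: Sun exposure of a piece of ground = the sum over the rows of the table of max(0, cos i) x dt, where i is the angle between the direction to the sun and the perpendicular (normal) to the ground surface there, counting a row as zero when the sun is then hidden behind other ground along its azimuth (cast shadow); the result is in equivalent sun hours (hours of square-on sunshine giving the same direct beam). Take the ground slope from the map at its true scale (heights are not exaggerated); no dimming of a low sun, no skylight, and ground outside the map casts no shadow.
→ D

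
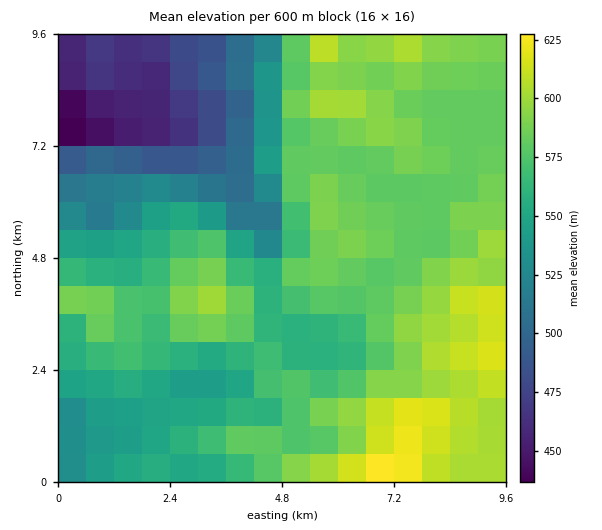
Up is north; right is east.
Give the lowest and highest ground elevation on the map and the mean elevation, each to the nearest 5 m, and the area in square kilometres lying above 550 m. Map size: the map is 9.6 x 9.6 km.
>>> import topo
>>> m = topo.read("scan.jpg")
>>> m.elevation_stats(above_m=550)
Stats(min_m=425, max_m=630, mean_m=560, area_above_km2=65.3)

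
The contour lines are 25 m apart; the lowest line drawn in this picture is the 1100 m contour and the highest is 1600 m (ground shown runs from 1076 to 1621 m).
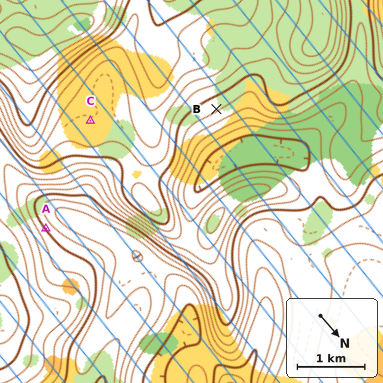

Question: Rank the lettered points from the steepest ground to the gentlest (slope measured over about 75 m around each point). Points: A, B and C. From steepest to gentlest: A B C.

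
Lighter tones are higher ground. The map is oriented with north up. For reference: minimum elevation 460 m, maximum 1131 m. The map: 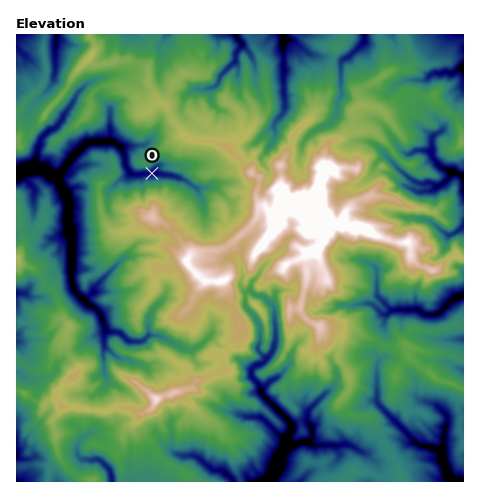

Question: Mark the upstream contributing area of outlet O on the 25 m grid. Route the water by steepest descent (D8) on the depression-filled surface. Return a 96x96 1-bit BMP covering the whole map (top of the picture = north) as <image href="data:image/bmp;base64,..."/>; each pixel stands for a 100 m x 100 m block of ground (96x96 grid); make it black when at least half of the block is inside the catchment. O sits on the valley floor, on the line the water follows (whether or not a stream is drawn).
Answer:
<image width="96" height="96" href="data:image/bmp;base64,Qk2+BAAAAAAAAD4AAAAoAAAAYAAAAGAAAAABAAEAAAAAAIAEAAATCwAAEwsAAAIAAAAAAAAA////AAAAAAAAAAAAAAAAAAAAAAAAAAAAAAAAAAAAAAAAAAAAAAAAAAAAAAAAAAAAAAAAAAAAAAAAAAAAAAAAAAAAAAAAAAAAAAAAAAAAAAAAAAAAAAAAAAAAAAAAAAAAAAAAAAAAAAAAAAAAAAAAAAAAAAAAAAAAAAAAAAAAAAAAAAAAAAAAAAAAAAAAAAAAAAAAAAAAAAAAAAAAAAAAAAAAAAAAAAAAAAAAAAAAAAAAAAAAAAAAAAAAAAAAAAAAAAAAAAAAAAAAAAAAAAAAAAAAAAAAAAAAAAAAAAAAAAAAAAAAAAAAAAAAAAAAAAAAAAAAAAAAAAAAAAAAAAAAAAAAAAAAAAAAAAAAAAAAAAAAAAAAAAAAAAAAAAAAAAAAAAAAAAAAAAAAAAAAAAAAAAAAAAAAAAAAAAAAAAAAAAAAAAAAAAAAAAAAAAAAAAAAAAAAAAAAAAAAAAAAAAAAAAAAAAAAAAAAAAAAAAAAAAAAAAAAAAAAAAAAAAAAAAAAAAAAAAAAAAAAAAAAAAAAAAAAAAAAAAAAAAAAAAAAAAAAAAAAAAAAAAAAAAAAAAAAAAAAAAAAAAAAAAAAAAAAAAAAAAAAAAAAAAAAAAAAAAAAAAAAAAAAAAAAAAAAAAAAAAAAAAAAAAAAAAAAAAAAAAAAAAAAAAAAAAAAAAAAAAAAAAAAAAAAAAAAAAAAAAAAAAAAAAAAAAAAAAAAAAAAAAAAAAAAAAAAAAAAAAAAAAAAAAAAAAAAAAAAAAAAAAAAAAAAAAAAAAAAAAAAAAAAAAAAAAAAAAAAB4AAAAAAAAAAAAAAD/gAAAAAAAAAAAAAH/4AAAAAAAAAAAAAH/8AAAAAAAAAAAAAP/+AAAAAAAAAAAAAf//AAAAAAAAAAAAA///gAAAAAAAAAAAD///wAAAAAAAAAAAH///wAAAAAAAAAAAH///wAAAAAAAAAAAH///wAAAAAAAAAAAH///wAAAAAAAAAAAH///wAAAAAAAAAAAH///wAAAAAAAAAAAH///wAAAAAAAAAAAH///wAAAAAAAAAAAH///wAAAAAAAAAAAD///AAAAAAAAAAAAAD/+AAAAAAAAAAAAAB/+AAAAAAAAAAAAAB/8AAAAAAAAAAAAAB/wAAAAAAAAAAAAAB/gAAAAAAAAAAAAAB+AAAAAAAAAAAAAAAAAAAAAAAAAAAAAAAAAAAAAAAAAAAAAAAAAAAAAAAAAAAAAAAAAAAAAAAAAAAAAAAAAAAAAAAAAAAAAAAAAAAAAAAAAAAAAAAAAAAAAAAAAAAAAAAAAAAAAAAAAAAAAAAAAAAAAAAAAAAAAAAAAAAAAAAAAAAAAAAAAAAAAAAAAAAAAAAAAAAAAAAAAAAAAAAAAAAAAAAAAAAAAAAAAAAAAAAAAAAAAAAAAAAAAAAAAAAAAAAAAAAAAAAAAAAAAAAAAAAAAAAAAAAAAAAAAAAAAAAAAAAAAAAAAAAAAAAAAAAAAAAAAAAAAAAAAAAAAAAAAAAAAAAAAAAAAAAAAAAAAAAAAAAAAAAAAAAAAAAAA="/>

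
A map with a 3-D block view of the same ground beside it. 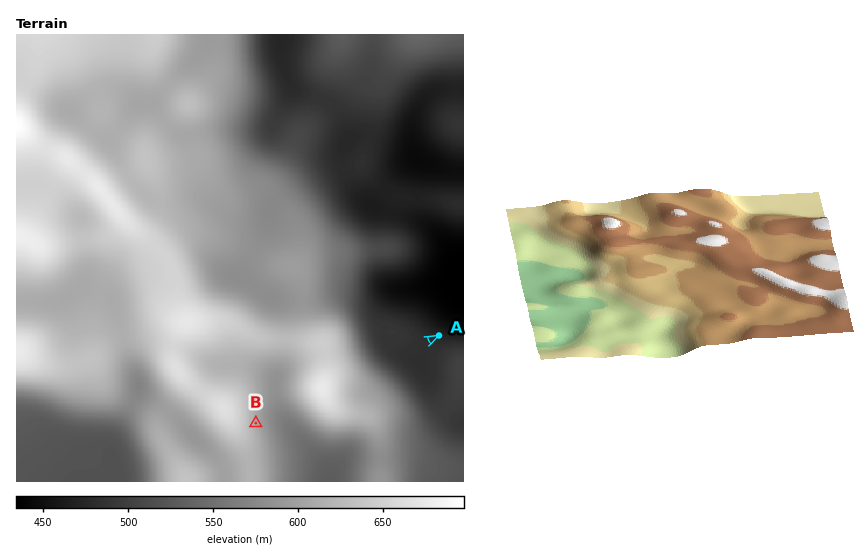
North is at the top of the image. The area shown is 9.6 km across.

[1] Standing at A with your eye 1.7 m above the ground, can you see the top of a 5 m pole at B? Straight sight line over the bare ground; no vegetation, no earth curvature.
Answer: no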